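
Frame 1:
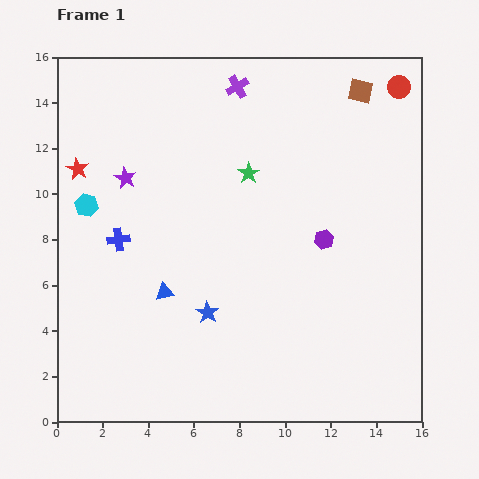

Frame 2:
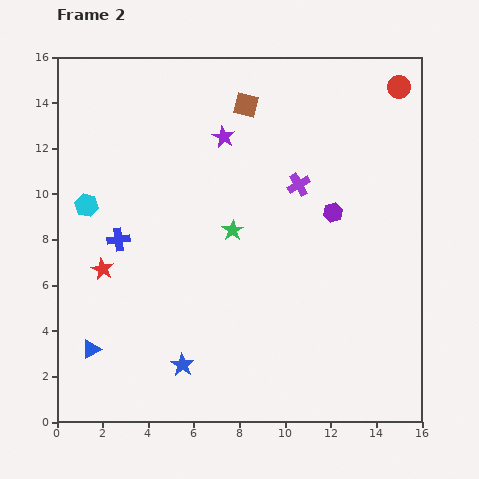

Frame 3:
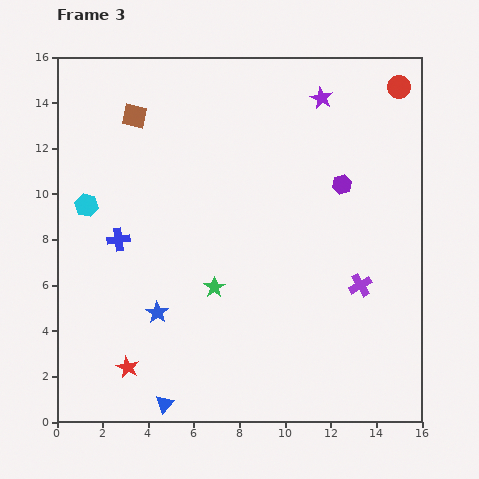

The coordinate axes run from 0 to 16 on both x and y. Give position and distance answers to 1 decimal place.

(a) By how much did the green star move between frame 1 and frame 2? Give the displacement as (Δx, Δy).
(-0.7, -2.5)

The green star was at (8.4, 10.9) in frame 1 and (7.7, 8.4) in frame 2.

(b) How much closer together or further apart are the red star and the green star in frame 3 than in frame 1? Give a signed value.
-2.3

Distance in frame 1: 7.5. Distance in frame 3: 5.2.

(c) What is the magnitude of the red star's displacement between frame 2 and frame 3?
4.4

The red star moved from (2.0, 6.7) to (3.1, 2.4), a distance of √(1.1² + 4.3²) ≈ 4.4.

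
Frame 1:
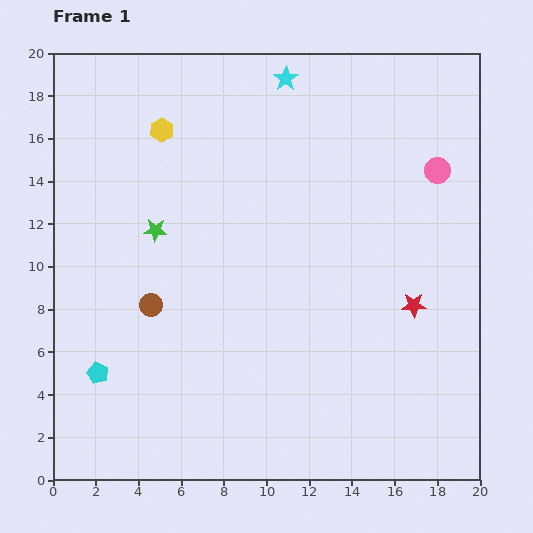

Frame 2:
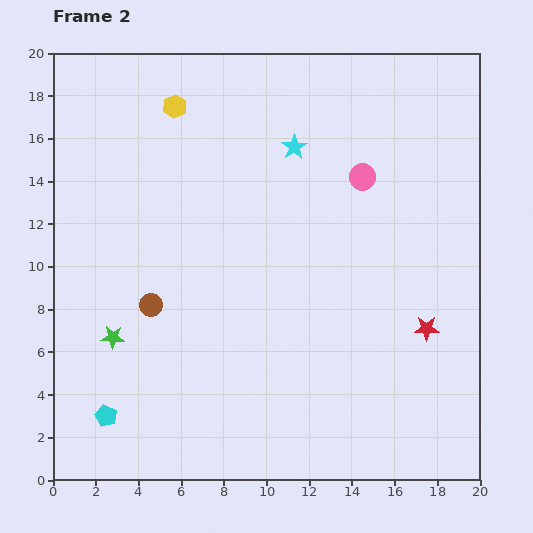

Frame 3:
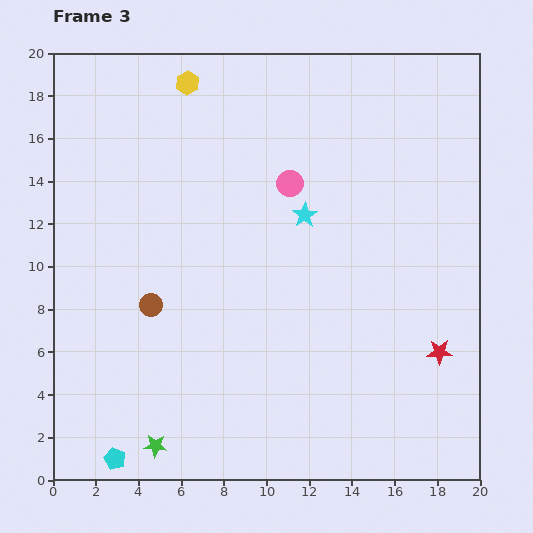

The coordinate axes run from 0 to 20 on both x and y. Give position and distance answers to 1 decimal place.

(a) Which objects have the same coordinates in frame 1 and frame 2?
the brown circle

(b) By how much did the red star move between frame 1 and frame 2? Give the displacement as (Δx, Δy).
(0.6, -1.1)

The red star was at (16.9, 8.2) in frame 1 and (17.5, 7.1) in frame 2.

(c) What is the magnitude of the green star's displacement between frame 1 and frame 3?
10.1

The green star moved from (4.8, 11.7) to (4.8, 1.6), a distance of √(0.0² + 10.1²) ≈ 10.1.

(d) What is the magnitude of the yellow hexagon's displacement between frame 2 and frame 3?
1.3

The yellow hexagon moved from (5.7, 17.5) to (6.3, 18.6), a distance of √(0.6² + 1.1²) ≈ 1.3.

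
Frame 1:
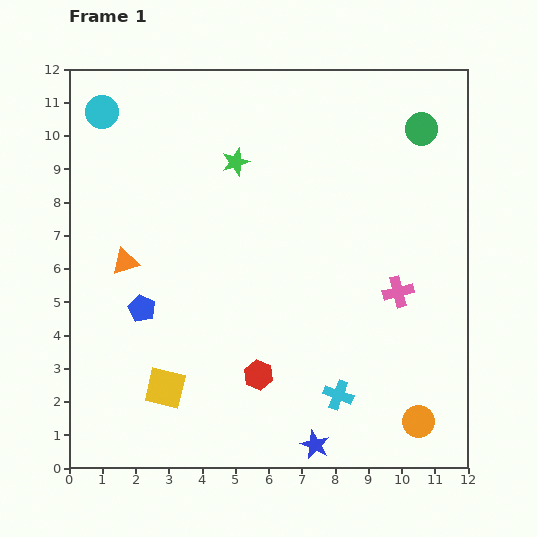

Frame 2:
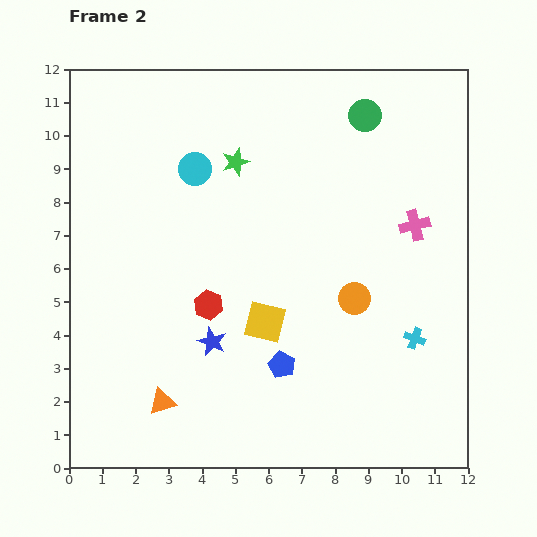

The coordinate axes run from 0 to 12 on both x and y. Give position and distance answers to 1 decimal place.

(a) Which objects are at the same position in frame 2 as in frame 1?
the green star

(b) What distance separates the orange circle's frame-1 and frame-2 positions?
4.2

The orange circle moved from (10.5, 1.4) to (8.6, 5.1), a distance of √(1.9² + 3.7²) ≈ 4.2.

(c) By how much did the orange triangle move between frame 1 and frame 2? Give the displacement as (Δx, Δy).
(1.1, -4.2)

The orange triangle was at (1.7, 6.2) in frame 1 and (2.8, 2.0) in frame 2.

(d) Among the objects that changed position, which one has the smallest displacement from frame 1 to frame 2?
the green circle

(moved 1.7)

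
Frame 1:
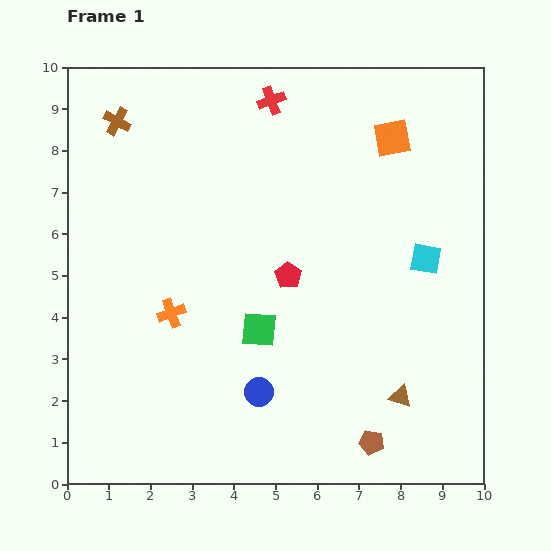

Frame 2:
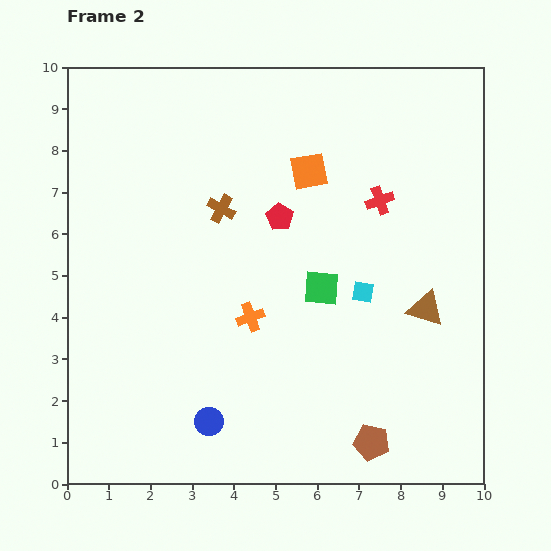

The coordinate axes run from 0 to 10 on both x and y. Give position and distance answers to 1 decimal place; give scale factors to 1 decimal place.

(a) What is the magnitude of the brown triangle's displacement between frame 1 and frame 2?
2.2

The brown triangle moved from (8.0, 2.1) to (8.6, 4.2), a distance of √(0.6² + 2.1²) ≈ 2.2.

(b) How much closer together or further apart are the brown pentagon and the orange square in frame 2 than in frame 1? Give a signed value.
-0.6

Distance in frame 1: 7.3. Distance in frame 2: 6.7.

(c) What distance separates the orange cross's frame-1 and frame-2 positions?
1.9

The orange cross moved from (2.5, 4.1) to (4.4, 4.0), a distance of √(1.9² + 0.1²) ≈ 1.9.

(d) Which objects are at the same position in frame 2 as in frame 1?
the brown pentagon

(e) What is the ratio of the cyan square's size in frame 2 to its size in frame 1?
0.7×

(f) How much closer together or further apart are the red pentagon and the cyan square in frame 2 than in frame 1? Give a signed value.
-0.6

Distance in frame 1: 3.3. Distance in frame 2: 2.7.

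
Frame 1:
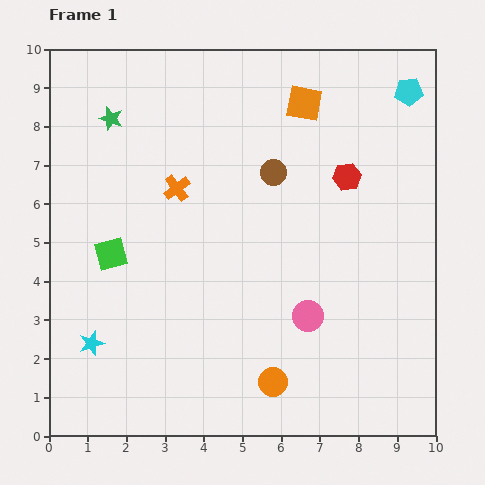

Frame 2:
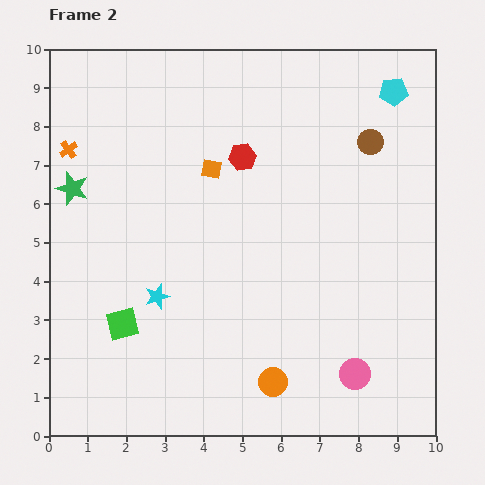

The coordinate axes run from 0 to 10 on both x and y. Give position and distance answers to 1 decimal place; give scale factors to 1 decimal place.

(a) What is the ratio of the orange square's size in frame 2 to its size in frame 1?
0.6×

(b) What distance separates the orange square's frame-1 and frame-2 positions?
2.9

The orange square moved from (6.6, 8.6) to (4.2, 6.9), a distance of √(2.4² + 1.7²) ≈ 2.9.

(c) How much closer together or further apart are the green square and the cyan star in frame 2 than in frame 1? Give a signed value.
-1.3

Distance in frame 1: 2.4. Distance in frame 2: 1.1.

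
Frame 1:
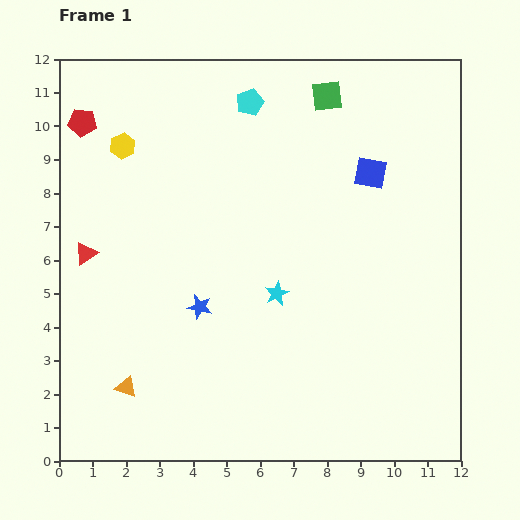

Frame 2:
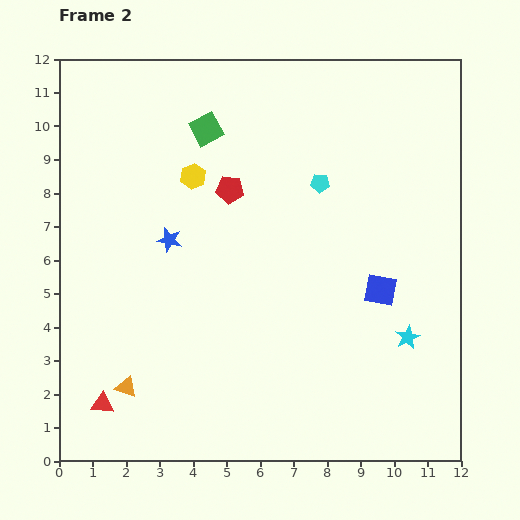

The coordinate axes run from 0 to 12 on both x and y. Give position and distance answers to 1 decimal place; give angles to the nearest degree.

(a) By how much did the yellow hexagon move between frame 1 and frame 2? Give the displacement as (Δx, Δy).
(2.1, -0.9)

The yellow hexagon was at (1.9, 9.4) in frame 1 and (4.0, 8.5) in frame 2.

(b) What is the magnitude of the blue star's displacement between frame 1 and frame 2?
2.2

The blue star moved from (4.2, 4.6) to (3.3, 6.6), a distance of √(0.9² + 2.0²) ≈ 2.2.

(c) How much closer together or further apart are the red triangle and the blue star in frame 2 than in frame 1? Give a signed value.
+1.5

Distance in frame 1: 3.8. Distance in frame 2: 5.3.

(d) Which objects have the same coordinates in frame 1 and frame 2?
the orange triangle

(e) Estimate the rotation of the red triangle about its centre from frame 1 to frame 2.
40° clockwise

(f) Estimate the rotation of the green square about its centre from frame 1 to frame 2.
22° counter-clockwise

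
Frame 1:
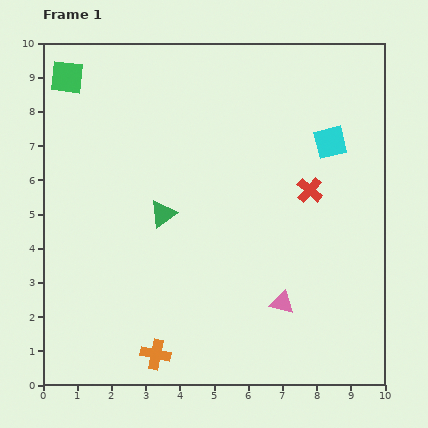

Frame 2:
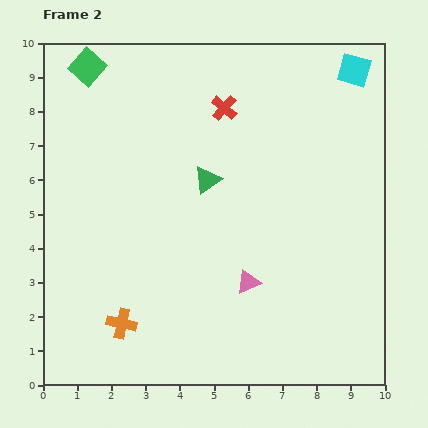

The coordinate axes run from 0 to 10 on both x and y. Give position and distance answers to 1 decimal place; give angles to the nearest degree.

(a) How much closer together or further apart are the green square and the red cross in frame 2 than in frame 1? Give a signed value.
-3.6

Distance in frame 1: 7.8. Distance in frame 2: 4.2.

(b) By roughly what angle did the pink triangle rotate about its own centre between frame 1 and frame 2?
37° counter-clockwise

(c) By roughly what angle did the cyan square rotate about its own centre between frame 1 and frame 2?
29° clockwise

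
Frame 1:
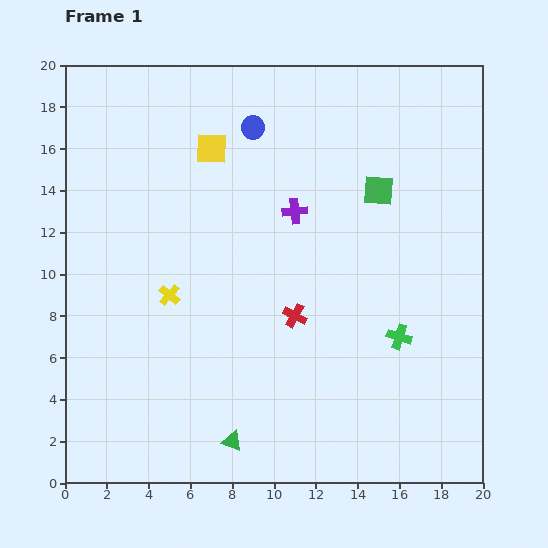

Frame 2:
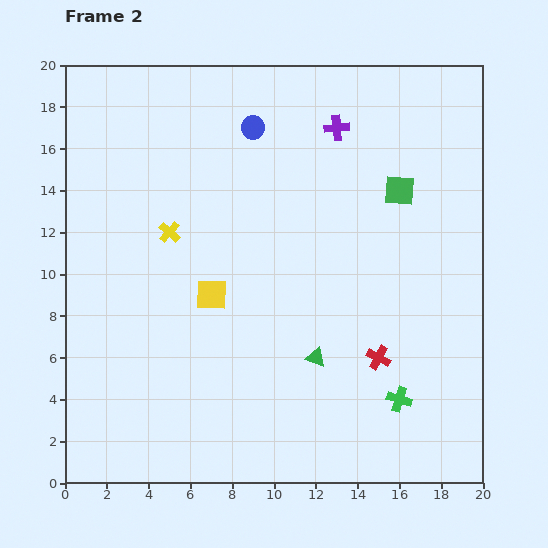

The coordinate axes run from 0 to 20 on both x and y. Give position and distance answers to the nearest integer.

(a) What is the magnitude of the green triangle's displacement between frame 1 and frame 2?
6

The green triangle moved from (8, 2) to (12, 6), a distance of √(4² + 4²) ≈ 6.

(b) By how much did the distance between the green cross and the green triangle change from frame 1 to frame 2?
-5

Distance in frame 1: 9. Distance in frame 2: 4.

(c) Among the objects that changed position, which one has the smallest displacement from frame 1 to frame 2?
the green square

(moved 1)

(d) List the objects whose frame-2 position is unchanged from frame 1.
the blue circle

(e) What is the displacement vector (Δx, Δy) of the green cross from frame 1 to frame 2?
(0, -3)

The green cross was at (16, 7) in frame 1 and (16, 4) in frame 2.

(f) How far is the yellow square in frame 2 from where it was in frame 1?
7

The yellow square moved from (7, 16) to (7, 9), a distance of √(0² + 7²) ≈ 7.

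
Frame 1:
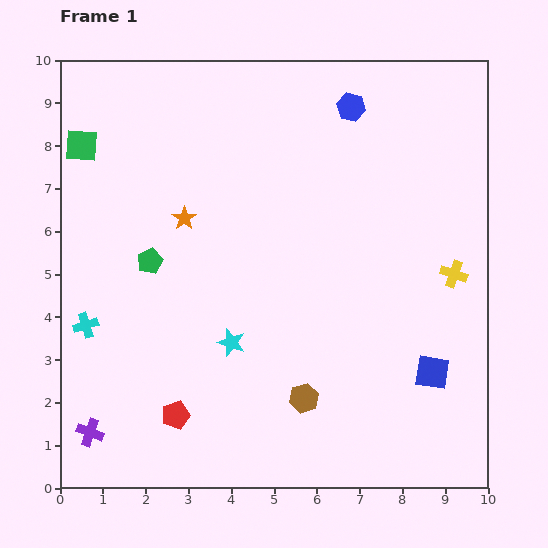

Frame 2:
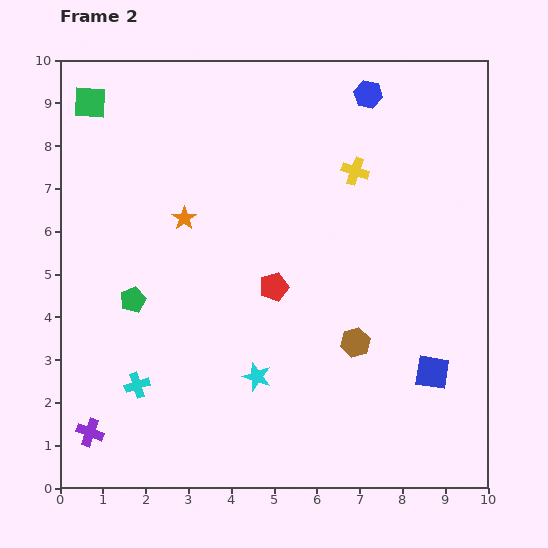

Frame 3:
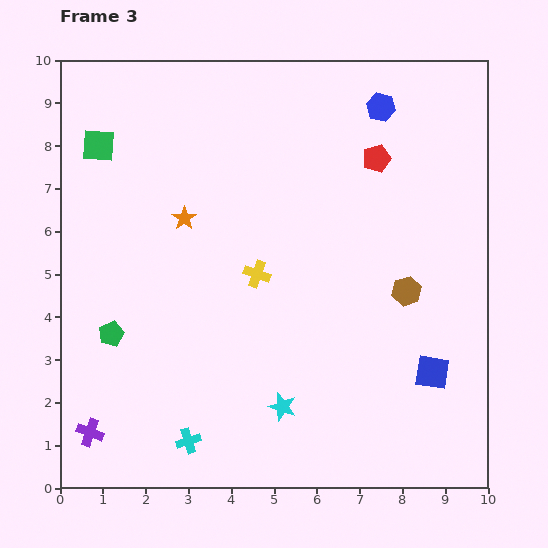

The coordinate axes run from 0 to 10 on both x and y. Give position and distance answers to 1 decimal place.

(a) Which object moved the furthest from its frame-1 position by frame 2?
the red pentagon

(moved 3.8; next 3.3)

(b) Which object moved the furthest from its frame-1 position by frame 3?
the red pentagon

(moved 7.6; next 4.6)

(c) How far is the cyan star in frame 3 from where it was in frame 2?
0.9

The cyan star moved from (4.6, 2.6) to (5.2, 1.9), a distance of √(0.6² + 0.7²) ≈ 0.9.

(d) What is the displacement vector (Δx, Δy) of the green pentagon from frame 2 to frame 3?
(-0.5, -0.8)

The green pentagon was at (1.7, 4.4) in frame 2 and (1.2, 3.6) in frame 3.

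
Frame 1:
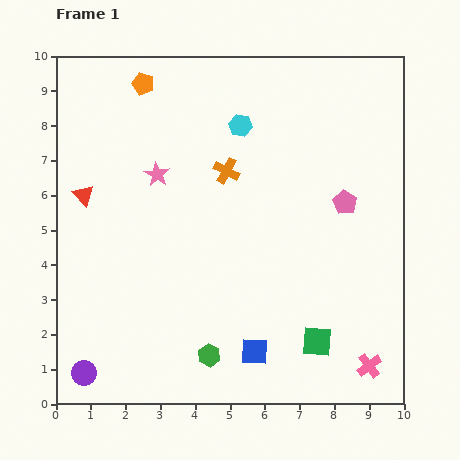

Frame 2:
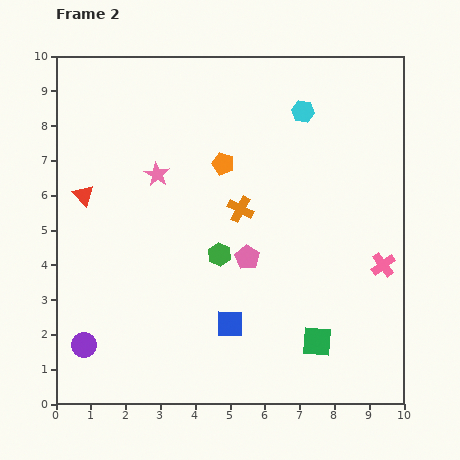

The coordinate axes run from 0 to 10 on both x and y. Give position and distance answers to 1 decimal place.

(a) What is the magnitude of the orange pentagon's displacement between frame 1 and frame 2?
3.3

The orange pentagon moved from (2.5, 9.2) to (4.8, 6.9), a distance of √(2.3² + 2.3²) ≈ 3.3.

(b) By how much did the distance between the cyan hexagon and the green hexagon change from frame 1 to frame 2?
-1.9

Distance in frame 1: 6.7. Distance in frame 2: 4.8.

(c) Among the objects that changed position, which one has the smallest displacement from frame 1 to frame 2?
the purple circle

(moved 0.8)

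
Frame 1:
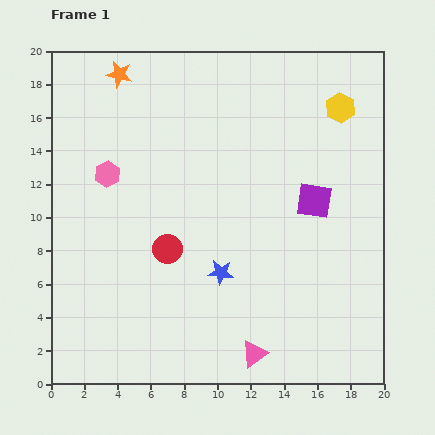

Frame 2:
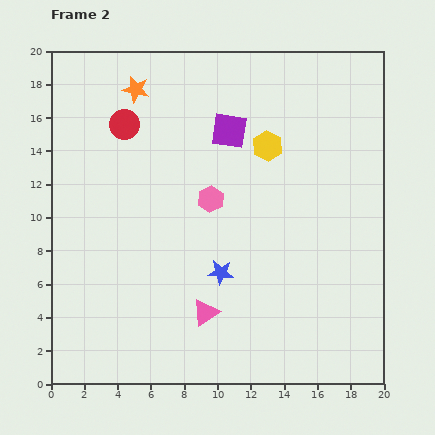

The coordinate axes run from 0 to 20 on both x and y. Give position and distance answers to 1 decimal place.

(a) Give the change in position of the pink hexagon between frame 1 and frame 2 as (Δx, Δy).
(6.2, -1.5)

The pink hexagon was at (3.4, 12.6) in frame 1 and (9.6, 11.1) in frame 2.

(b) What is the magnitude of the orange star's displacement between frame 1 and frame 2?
1.3

The orange star moved from (4.1, 18.6) to (5.1, 17.7), a distance of √(1.0² + 0.9²) ≈ 1.3.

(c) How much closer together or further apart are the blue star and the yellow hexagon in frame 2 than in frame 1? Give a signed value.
-4.1

Distance in frame 1: 12.2. Distance in frame 2: 8.1.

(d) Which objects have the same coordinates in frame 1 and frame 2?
the blue star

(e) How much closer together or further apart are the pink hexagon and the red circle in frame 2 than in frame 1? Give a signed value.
+1.1

Distance in frame 1: 5.8. Distance in frame 2: 6.9.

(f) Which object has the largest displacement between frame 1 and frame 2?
the red circle

(moved 7.9; next 6.6)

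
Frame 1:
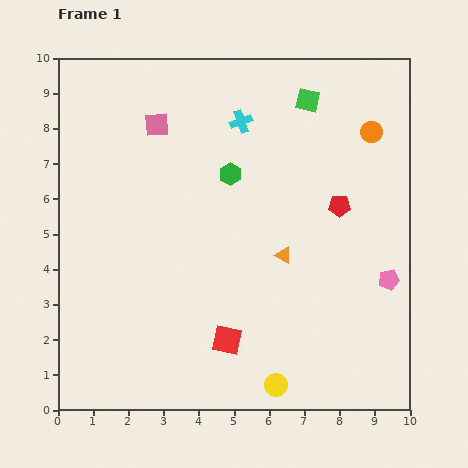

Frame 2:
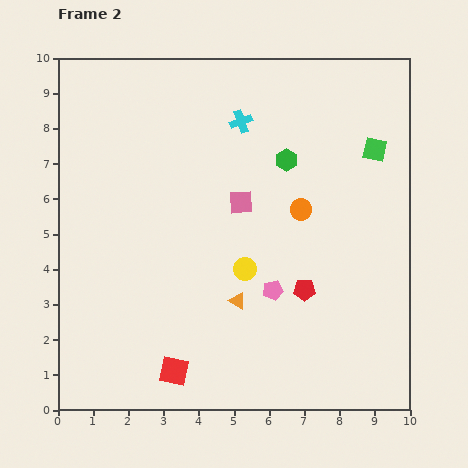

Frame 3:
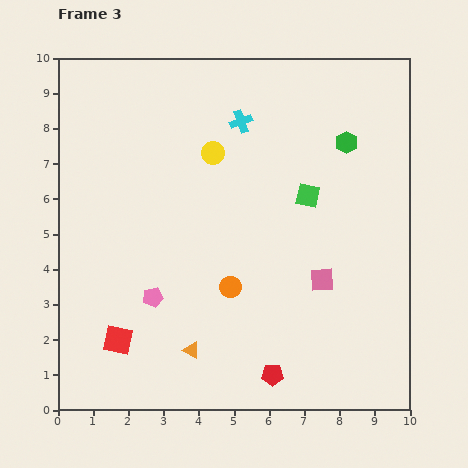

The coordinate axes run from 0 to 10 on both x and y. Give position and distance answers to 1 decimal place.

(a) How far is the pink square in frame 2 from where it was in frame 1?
3.3

The pink square moved from (2.8, 8.1) to (5.2, 5.9), a distance of √(2.4² + 2.2²) ≈ 3.3.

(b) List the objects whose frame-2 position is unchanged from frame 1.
the cyan cross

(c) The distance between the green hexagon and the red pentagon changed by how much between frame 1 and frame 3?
+3.7

Distance in frame 1: 3.2. Distance in frame 3: 6.9.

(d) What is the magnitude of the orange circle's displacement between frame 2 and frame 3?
3.0

The orange circle moved from (6.9, 5.7) to (4.9, 3.5), a distance of √(2.0² + 2.2²) ≈ 3.0.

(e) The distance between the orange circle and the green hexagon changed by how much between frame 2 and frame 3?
+3.8

Distance in frame 2: 1.5. Distance in frame 3: 5.3.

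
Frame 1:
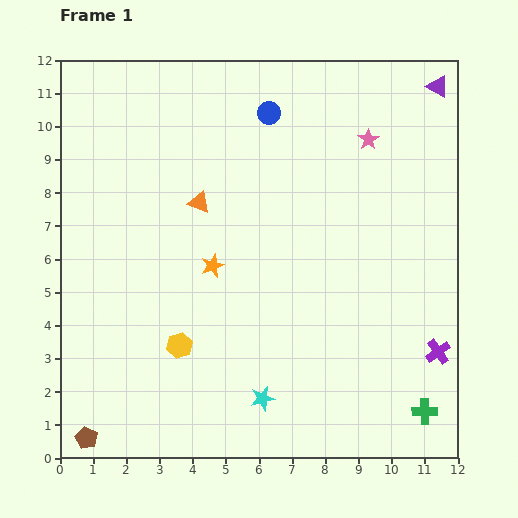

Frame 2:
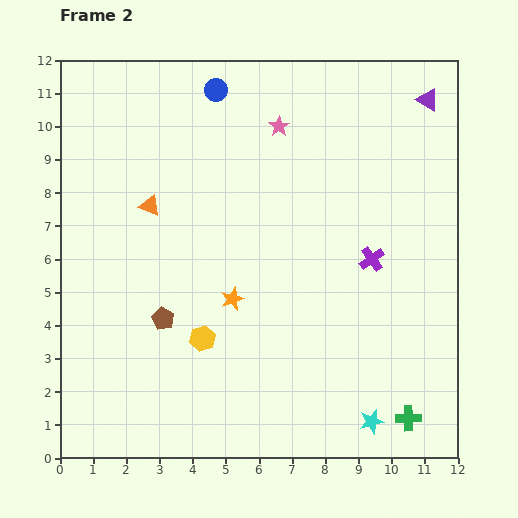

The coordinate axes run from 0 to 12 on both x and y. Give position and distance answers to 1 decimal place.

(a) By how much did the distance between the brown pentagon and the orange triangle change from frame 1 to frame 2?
-4.5

Distance in frame 1: 7.9. Distance in frame 2: 3.4.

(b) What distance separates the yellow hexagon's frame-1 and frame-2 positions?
0.7

The yellow hexagon moved from (3.6, 3.4) to (4.3, 3.6), a distance of √(0.7² + 0.2²) ≈ 0.7.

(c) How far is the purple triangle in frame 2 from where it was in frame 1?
0.5

The purple triangle moved from (11.4, 11.2) to (11.1, 10.8), a distance of √(0.3² + 0.4²) ≈ 0.5.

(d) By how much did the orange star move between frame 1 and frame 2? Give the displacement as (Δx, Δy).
(0.6, -1.0)

The orange star was at (4.6, 5.8) in frame 1 and (5.2, 4.8) in frame 2.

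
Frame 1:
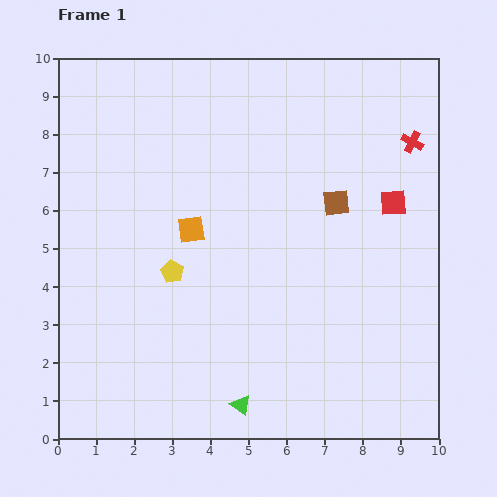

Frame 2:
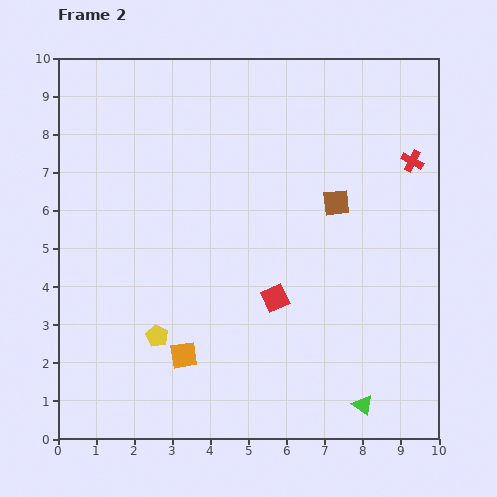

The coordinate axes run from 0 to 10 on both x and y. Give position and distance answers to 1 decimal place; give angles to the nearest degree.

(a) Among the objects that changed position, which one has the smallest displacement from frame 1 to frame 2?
the red cross

(moved 0.5)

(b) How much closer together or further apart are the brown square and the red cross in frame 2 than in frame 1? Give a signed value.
-0.3

Distance in frame 1: 2.6. Distance in frame 2: 2.3.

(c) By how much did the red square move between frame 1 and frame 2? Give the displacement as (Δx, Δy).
(-3.1, -2.5)

The red square was at (8.8, 6.2) in frame 1 and (5.7, 3.7) in frame 2.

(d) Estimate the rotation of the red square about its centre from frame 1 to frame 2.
22° counter-clockwise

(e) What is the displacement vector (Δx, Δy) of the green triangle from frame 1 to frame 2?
(3.2, 0.0)

The green triangle was at (4.8, 0.9) in frame 1 and (8.0, 0.9) in frame 2.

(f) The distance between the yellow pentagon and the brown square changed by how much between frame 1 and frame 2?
+1.2

Distance in frame 1: 4.7. Distance in frame 2: 5.9.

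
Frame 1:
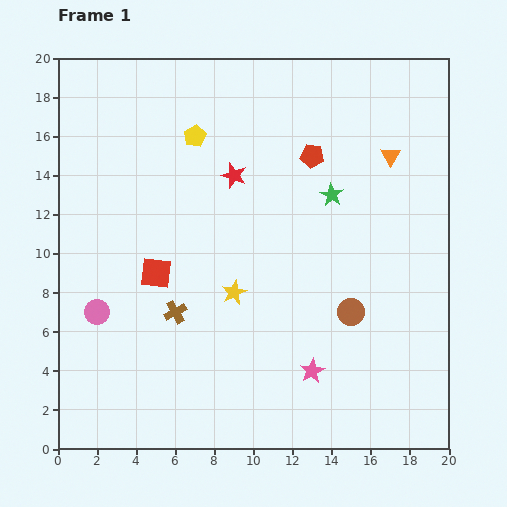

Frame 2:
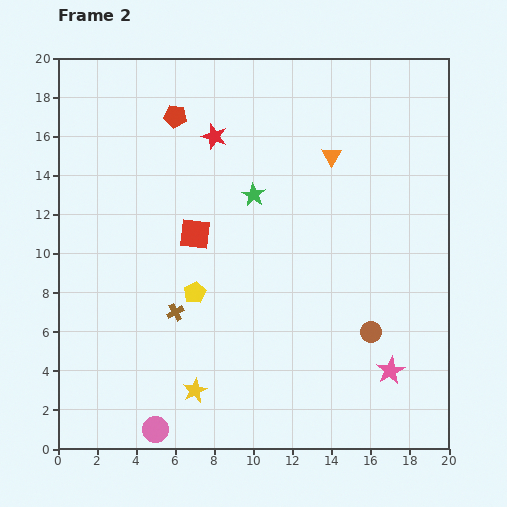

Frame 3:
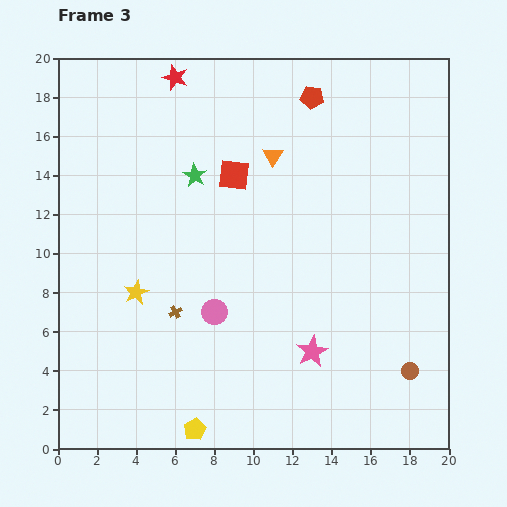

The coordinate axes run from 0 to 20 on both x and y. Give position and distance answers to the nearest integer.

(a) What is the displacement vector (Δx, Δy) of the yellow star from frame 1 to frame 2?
(-2, -5)

The yellow star was at (9, 8) in frame 1 and (7, 3) in frame 2.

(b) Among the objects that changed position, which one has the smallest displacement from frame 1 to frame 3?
the pink star

(moved 1)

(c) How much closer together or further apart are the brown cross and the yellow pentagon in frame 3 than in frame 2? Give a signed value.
+5

Distance in frame 2: 1. Distance in frame 3: 6.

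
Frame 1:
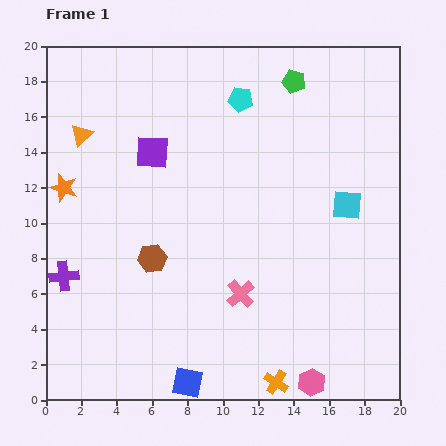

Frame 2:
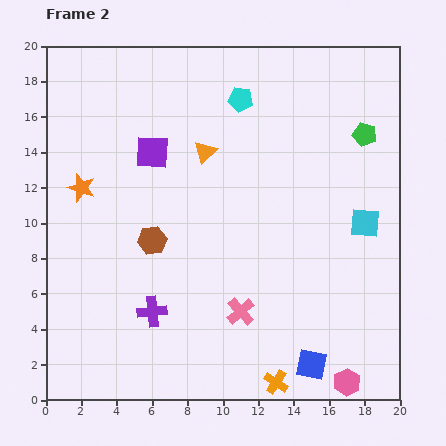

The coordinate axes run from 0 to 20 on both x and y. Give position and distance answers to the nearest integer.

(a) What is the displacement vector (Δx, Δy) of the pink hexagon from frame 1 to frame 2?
(2, 0)

The pink hexagon was at (15, 1) in frame 1 and (17, 1) in frame 2.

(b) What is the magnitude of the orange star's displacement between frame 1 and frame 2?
1

The orange star moved from (1, 12) to (2, 12), a distance of √(1² + 0²) ≈ 1.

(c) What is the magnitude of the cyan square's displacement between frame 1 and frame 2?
1

The cyan square moved from (17, 11) to (18, 10), a distance of √(1² + 1²) ≈ 1.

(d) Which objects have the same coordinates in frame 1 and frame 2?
the orange cross, the purple square, the cyan pentagon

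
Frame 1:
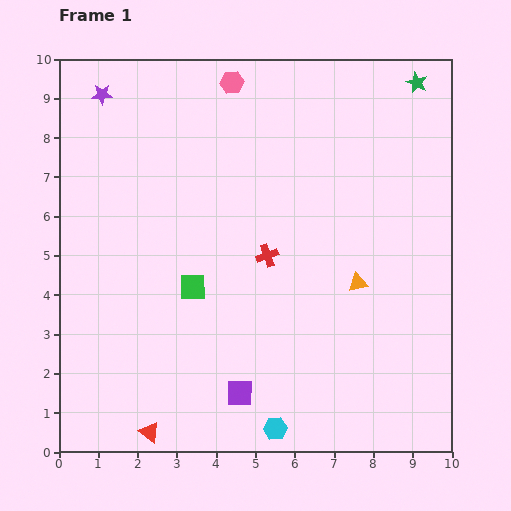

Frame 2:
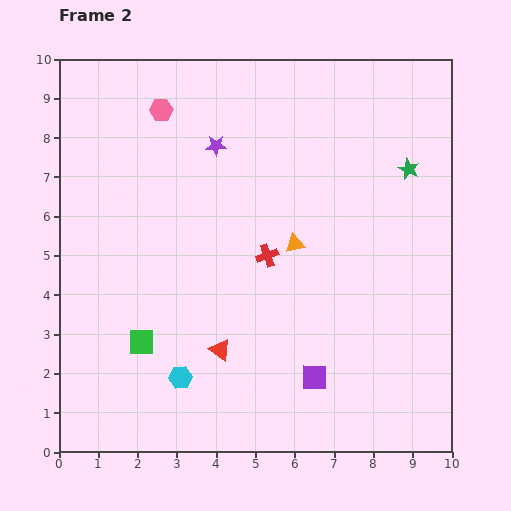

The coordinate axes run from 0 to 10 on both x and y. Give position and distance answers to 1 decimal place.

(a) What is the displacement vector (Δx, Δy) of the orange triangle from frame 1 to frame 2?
(-1.6, 1.0)

The orange triangle was at (7.6, 4.3) in frame 1 and (6.0, 5.3) in frame 2.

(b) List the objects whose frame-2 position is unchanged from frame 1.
the red cross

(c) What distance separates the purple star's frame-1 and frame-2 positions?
3.2

The purple star moved from (1.1, 9.1) to (4.0, 7.8), a distance of √(2.9² + 1.3²) ≈ 3.2.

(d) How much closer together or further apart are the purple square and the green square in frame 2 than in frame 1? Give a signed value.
+1.5

Distance in frame 1: 3.0. Distance in frame 2: 4.5.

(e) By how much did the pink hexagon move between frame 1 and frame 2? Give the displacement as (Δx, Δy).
(-1.8, -0.7)

The pink hexagon was at (4.4, 9.4) in frame 1 and (2.6, 8.7) in frame 2.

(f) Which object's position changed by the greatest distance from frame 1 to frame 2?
the purple star

(moved 3.2; next 2.8)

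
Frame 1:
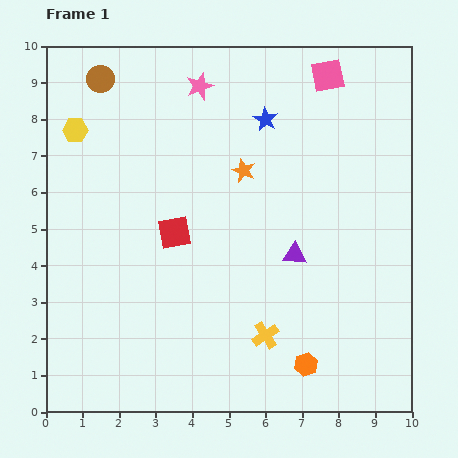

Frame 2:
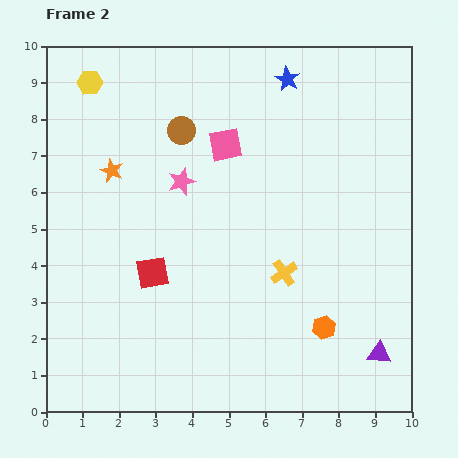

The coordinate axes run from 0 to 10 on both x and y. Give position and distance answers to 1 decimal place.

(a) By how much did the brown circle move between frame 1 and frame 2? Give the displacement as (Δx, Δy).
(2.2, -1.4)

The brown circle was at (1.5, 9.1) in frame 1 and (3.7, 7.7) in frame 2.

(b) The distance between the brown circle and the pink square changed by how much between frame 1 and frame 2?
-4.9

Distance in frame 1: 6.2. Distance in frame 2: 1.3.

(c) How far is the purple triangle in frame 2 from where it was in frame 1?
3.5

The purple triangle moved from (6.8, 4.3) to (9.1, 1.6), a distance of √(2.3² + 2.7²) ≈ 3.5.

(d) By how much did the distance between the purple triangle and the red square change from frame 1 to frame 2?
+3.2

Distance in frame 1: 3.4. Distance in frame 2: 6.6.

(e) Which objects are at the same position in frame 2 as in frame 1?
none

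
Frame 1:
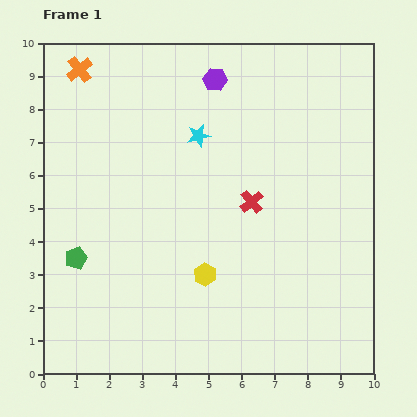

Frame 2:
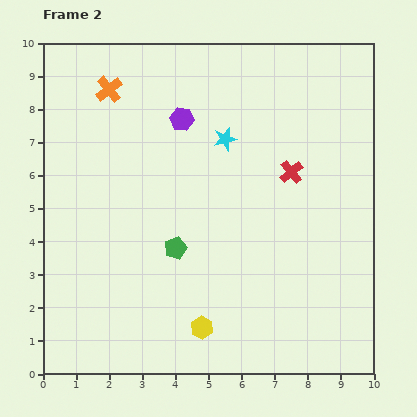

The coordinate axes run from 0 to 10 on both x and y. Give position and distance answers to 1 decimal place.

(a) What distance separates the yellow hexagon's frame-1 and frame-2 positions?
1.6

The yellow hexagon moved from (4.9, 3.0) to (4.8, 1.4), a distance of √(0.1² + 1.6²) ≈ 1.6.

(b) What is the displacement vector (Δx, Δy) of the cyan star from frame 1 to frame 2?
(0.8, -0.1)

The cyan star was at (4.7, 7.2) in frame 1 and (5.5, 7.1) in frame 2.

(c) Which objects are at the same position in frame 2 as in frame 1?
none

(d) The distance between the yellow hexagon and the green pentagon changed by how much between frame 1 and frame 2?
-1.4

Distance in frame 1: 3.9. Distance in frame 2: 2.5.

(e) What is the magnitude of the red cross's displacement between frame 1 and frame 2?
1.5

The red cross moved from (6.3, 5.2) to (7.5, 6.1), a distance of √(1.2² + 0.9²) ≈ 1.5.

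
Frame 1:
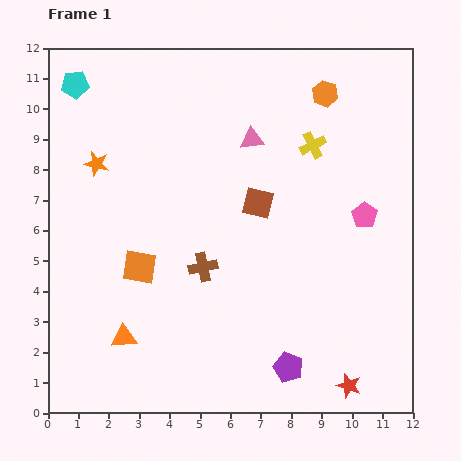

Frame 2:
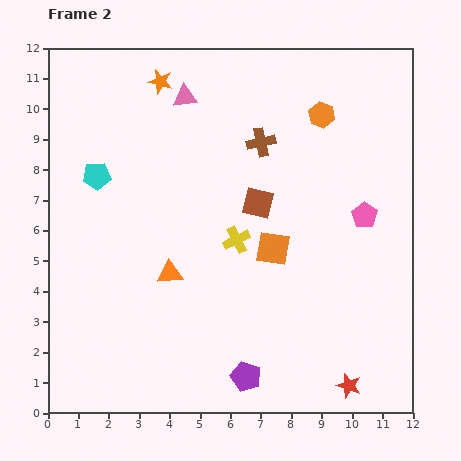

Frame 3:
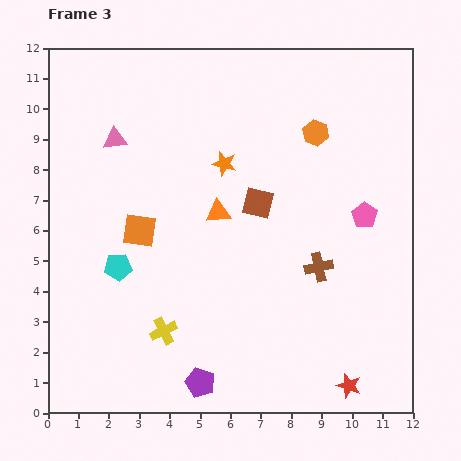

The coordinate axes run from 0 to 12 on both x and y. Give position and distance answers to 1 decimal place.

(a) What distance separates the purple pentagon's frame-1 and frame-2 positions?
1.4

The purple pentagon moved from (7.9, 1.5) to (6.5, 1.2), a distance of √(1.4² + 0.3²) ≈ 1.4.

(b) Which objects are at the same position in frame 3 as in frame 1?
the red star, the brown square, the pink pentagon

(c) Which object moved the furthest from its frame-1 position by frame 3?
the yellow cross

(moved 7.8; next 6.2)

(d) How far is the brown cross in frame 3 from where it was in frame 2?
4.5

The brown cross moved from (7.0, 8.9) to (8.9, 4.8), a distance of √(1.9² + 4.1²) ≈ 4.5.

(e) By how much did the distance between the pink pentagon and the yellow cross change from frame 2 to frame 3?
+3.3

Distance in frame 2: 4.3. Distance in frame 3: 7.6.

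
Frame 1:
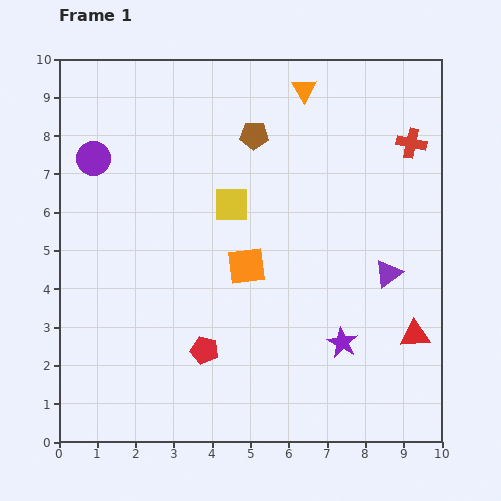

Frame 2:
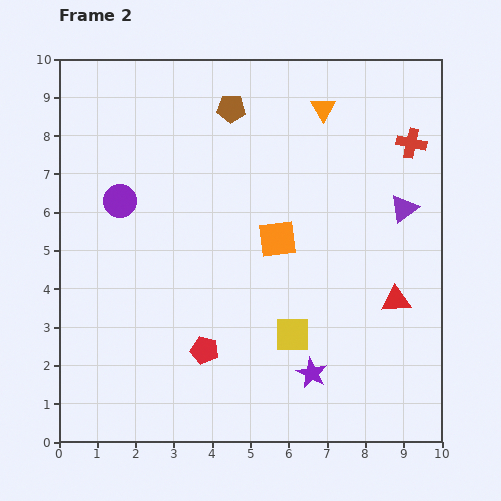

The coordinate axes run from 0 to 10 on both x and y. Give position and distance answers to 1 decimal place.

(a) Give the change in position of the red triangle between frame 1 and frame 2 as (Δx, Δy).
(-0.5, 0.9)

The red triangle was at (9.3, 2.8) in frame 1 and (8.8, 3.7) in frame 2.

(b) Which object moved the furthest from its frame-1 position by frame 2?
the yellow square

(moved 3.8; next 1.7)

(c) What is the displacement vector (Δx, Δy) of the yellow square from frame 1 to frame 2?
(1.6, -3.4)

The yellow square was at (4.5, 6.2) in frame 1 and (6.1, 2.8) in frame 2.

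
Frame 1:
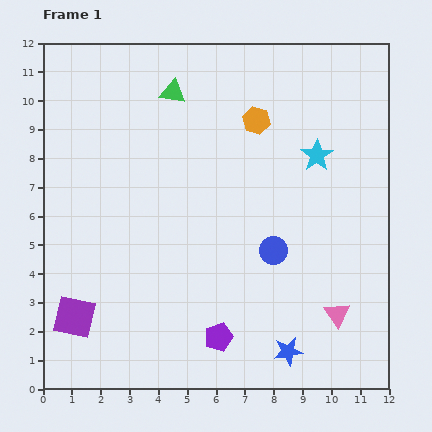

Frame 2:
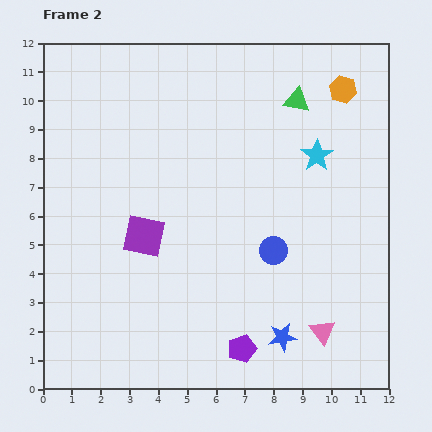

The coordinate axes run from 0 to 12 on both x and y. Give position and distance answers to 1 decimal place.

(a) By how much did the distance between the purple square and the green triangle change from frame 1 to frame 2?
-1.4

Distance in frame 1: 8.5. Distance in frame 2: 7.1.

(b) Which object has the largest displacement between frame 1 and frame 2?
the green triangle

(moved 4.3; next 3.7)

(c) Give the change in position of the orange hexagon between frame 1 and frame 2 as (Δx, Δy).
(3.0, 1.1)

The orange hexagon was at (7.4, 9.3) in frame 1 and (10.4, 10.4) in frame 2.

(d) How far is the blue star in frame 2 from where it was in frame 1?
0.5

The blue star moved from (8.5, 1.3) to (8.3, 1.8), a distance of √(0.2² + 0.5²) ≈ 0.5.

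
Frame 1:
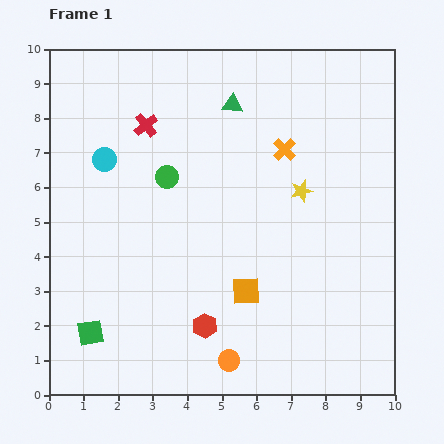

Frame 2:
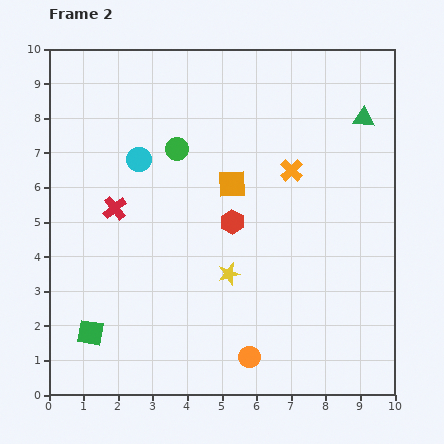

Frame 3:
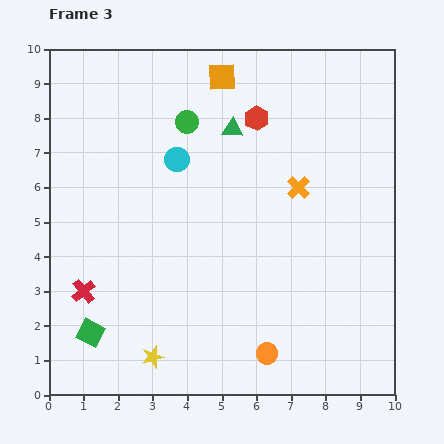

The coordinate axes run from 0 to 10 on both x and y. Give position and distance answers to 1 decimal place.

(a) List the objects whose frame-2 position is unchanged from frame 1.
the green square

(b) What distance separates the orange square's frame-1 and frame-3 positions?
6.2

The orange square moved from (5.7, 3.0) to (5.0, 9.2), a distance of √(0.7² + 6.2²) ≈ 6.2.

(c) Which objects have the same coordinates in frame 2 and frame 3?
the green square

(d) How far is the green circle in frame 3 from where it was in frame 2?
0.9

The green circle moved from (3.7, 7.1) to (4.0, 7.9), a distance of √(0.3² + 0.8²) ≈ 0.9.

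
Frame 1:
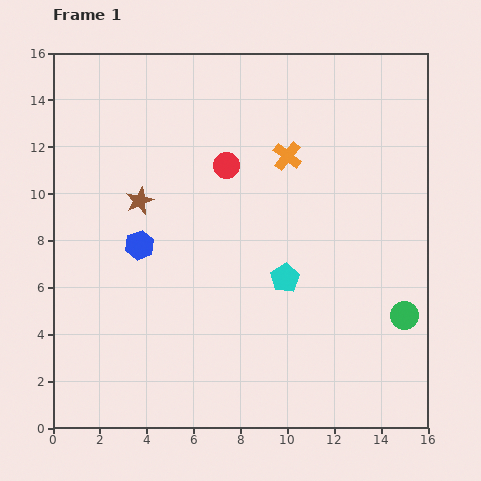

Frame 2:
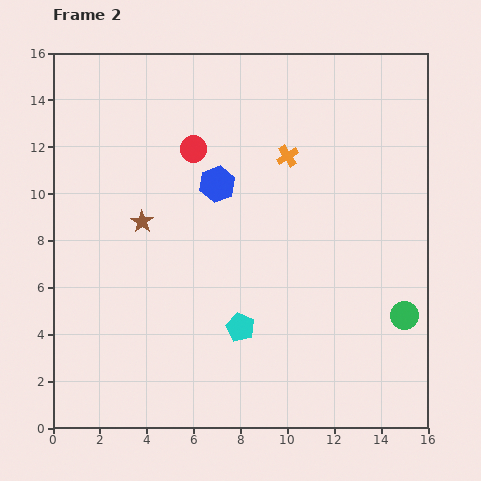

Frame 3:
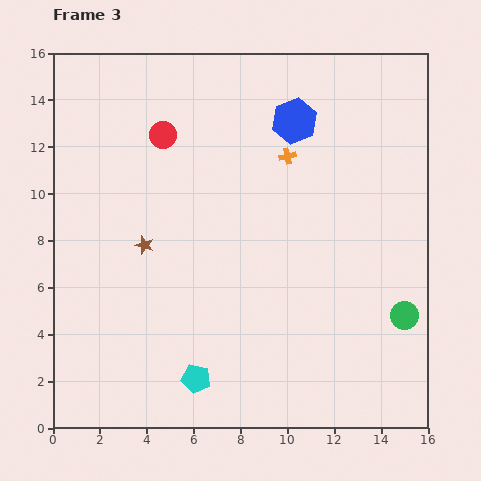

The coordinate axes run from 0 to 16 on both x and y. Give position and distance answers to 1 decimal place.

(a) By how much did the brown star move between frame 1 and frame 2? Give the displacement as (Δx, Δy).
(0.1, -0.9)

The brown star was at (3.7, 9.7) in frame 1 and (3.8, 8.8) in frame 2.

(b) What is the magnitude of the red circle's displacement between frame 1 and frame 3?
3.0

The red circle moved from (7.4, 11.2) to (4.7, 12.5), a distance of √(2.7² + 1.3²) ≈ 3.0.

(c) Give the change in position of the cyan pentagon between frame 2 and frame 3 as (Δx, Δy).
(-1.9, -2.2)

The cyan pentagon was at (8.0, 4.3) in frame 2 and (6.1, 2.1) in frame 3.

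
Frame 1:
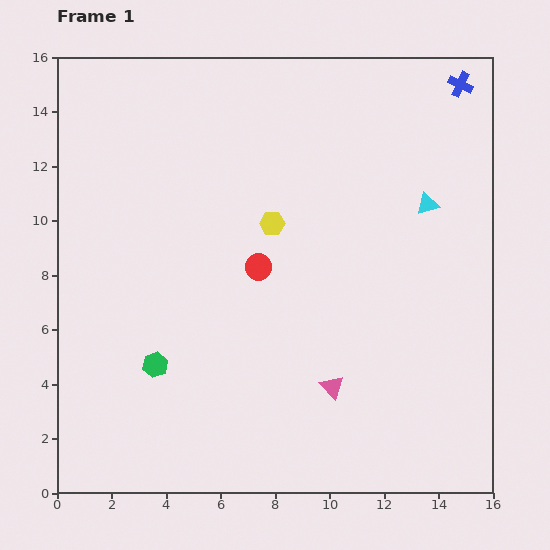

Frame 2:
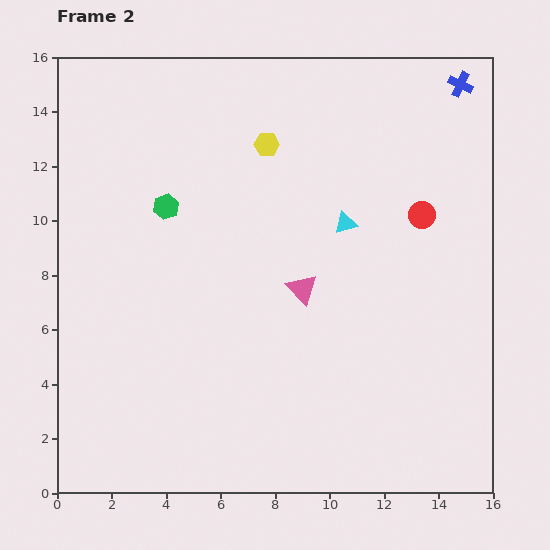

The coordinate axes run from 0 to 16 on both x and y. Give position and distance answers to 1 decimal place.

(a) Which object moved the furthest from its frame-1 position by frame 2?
the red circle

(moved 6.3; next 5.8)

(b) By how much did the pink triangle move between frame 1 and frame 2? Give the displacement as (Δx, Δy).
(-1.1, 3.6)

The pink triangle was at (10.1, 3.9) in frame 1 and (9.0, 7.5) in frame 2.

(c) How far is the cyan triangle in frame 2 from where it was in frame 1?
3.1

The cyan triangle moved from (13.6, 10.6) to (10.6, 9.9), a distance of √(3.0² + 0.7²) ≈ 3.1.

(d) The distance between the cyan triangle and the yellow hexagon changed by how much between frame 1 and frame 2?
-1.6

Distance in frame 1: 5.7. Distance in frame 2: 4.1.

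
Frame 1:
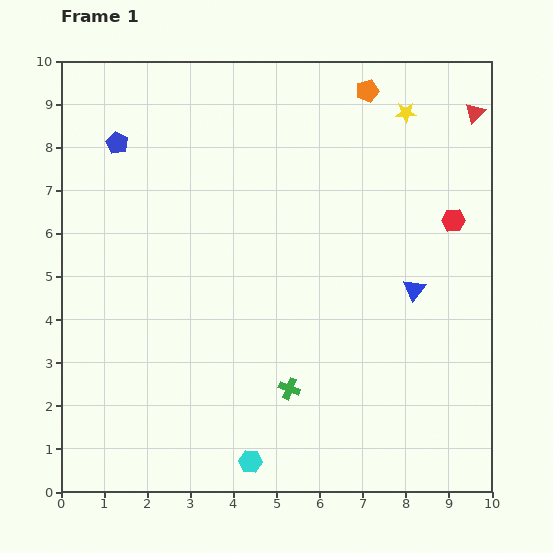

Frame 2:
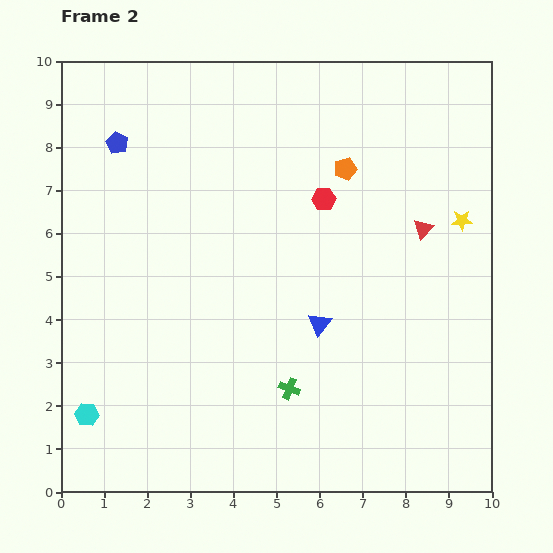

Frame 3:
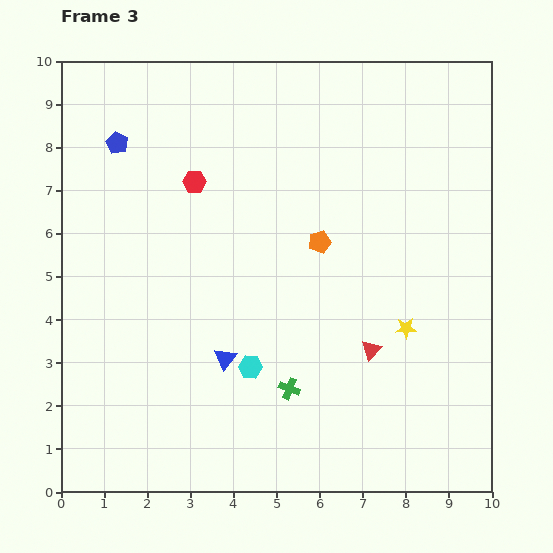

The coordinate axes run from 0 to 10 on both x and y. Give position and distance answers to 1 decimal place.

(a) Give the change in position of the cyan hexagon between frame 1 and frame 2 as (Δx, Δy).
(-3.8, 1.1)

The cyan hexagon was at (4.4, 0.7) in frame 1 and (0.6, 1.8) in frame 2.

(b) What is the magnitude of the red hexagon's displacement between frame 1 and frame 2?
3.0

The red hexagon moved from (9.1, 6.3) to (6.1, 6.8), a distance of √(3.0² + 0.5²) ≈ 3.0.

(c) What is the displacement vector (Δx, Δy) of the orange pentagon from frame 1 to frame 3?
(-1.1, -3.5)

The orange pentagon was at (7.1, 9.3) in frame 1 and (6.0, 5.8) in frame 3.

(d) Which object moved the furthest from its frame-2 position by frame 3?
the cyan hexagon

(moved 4.0; next 3.0)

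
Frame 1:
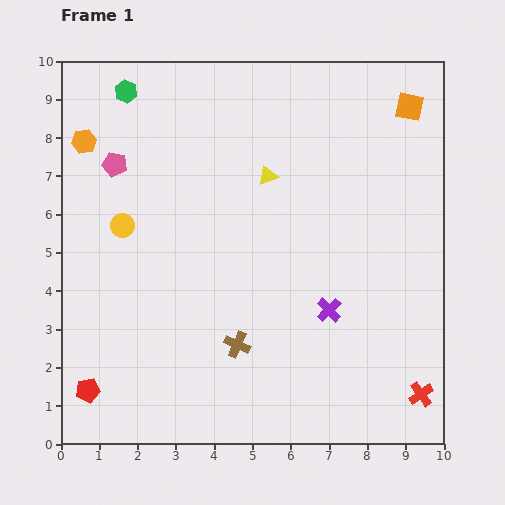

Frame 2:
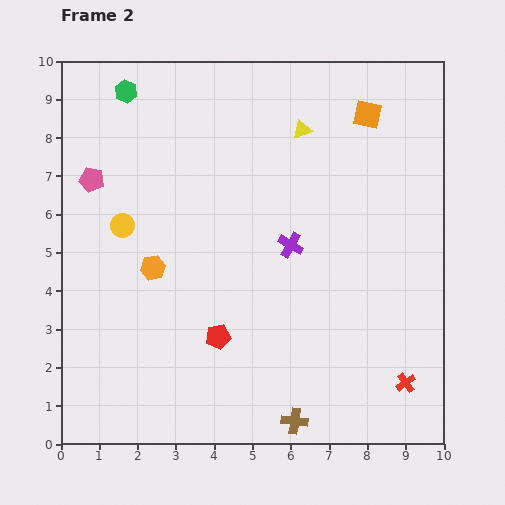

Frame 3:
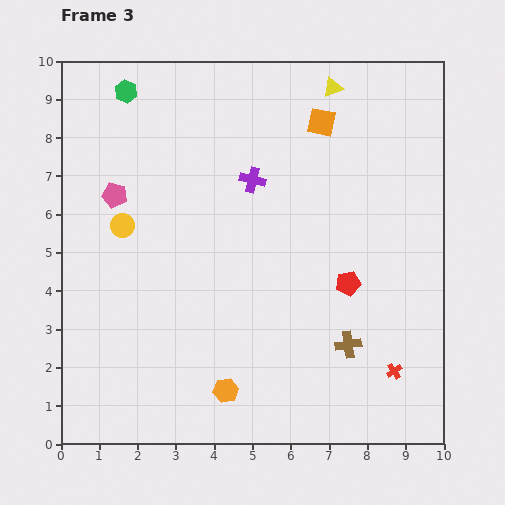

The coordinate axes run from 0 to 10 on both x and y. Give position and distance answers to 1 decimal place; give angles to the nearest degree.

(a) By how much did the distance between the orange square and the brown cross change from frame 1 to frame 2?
+0.5

Distance in frame 1: 7.7. Distance in frame 2: 8.2.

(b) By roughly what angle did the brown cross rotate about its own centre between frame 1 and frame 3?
33° counter-clockwise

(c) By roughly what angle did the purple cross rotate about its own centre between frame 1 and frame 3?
32° counter-clockwise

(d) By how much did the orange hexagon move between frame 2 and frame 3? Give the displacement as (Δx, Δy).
(1.9, -3.2)

The orange hexagon was at (2.4, 4.6) in frame 2 and (4.3, 1.4) in frame 3.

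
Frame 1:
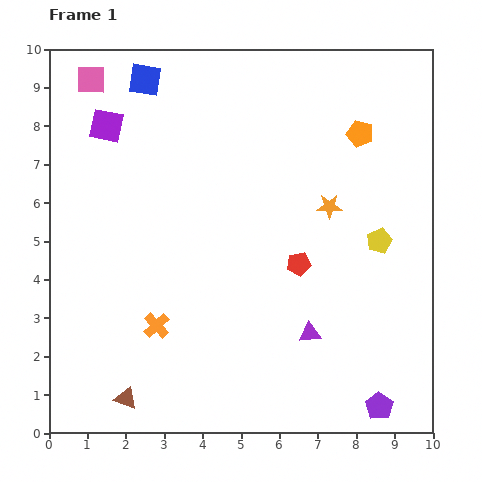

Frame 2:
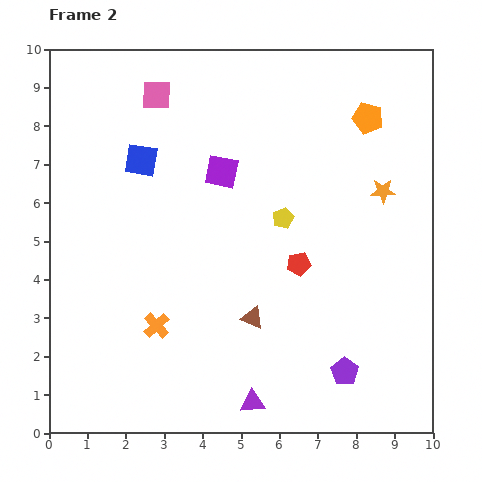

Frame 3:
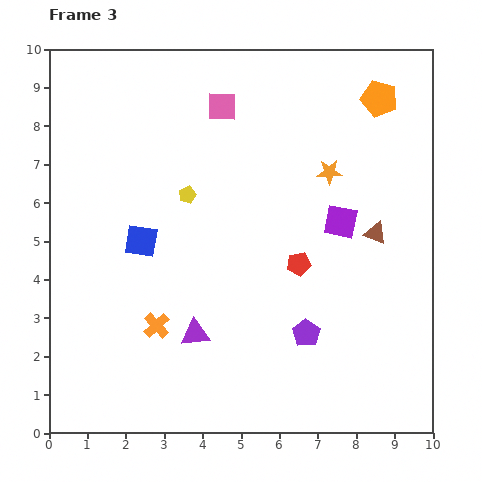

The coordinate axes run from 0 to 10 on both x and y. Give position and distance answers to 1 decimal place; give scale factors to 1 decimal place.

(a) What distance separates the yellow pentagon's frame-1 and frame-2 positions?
2.6

The yellow pentagon moved from (8.6, 5.0) to (6.1, 5.6), a distance of √(2.5² + 0.6²) ≈ 2.6.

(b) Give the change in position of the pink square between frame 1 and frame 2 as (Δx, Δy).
(1.7, -0.4)

The pink square was at (1.1, 9.2) in frame 1 and (2.8, 8.8) in frame 2.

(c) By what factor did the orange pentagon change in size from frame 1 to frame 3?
1.4×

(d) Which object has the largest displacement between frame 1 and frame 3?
the brown triangle

(moved 7.8; next 6.6)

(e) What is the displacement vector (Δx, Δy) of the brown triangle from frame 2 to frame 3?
(3.2, 2.2)

The brown triangle was at (5.3, 3.0) in frame 2 and (8.5, 5.2) in frame 3.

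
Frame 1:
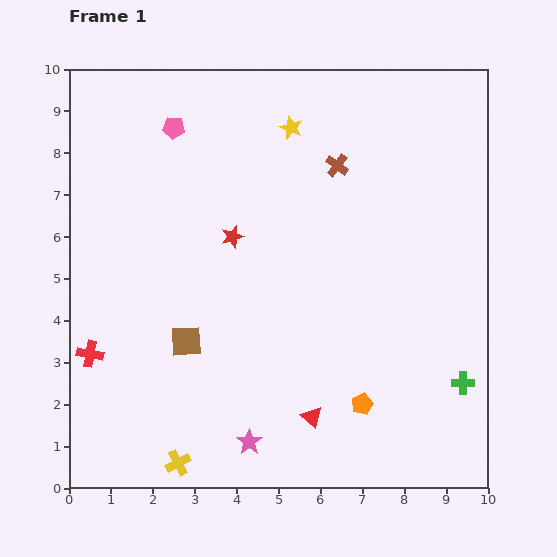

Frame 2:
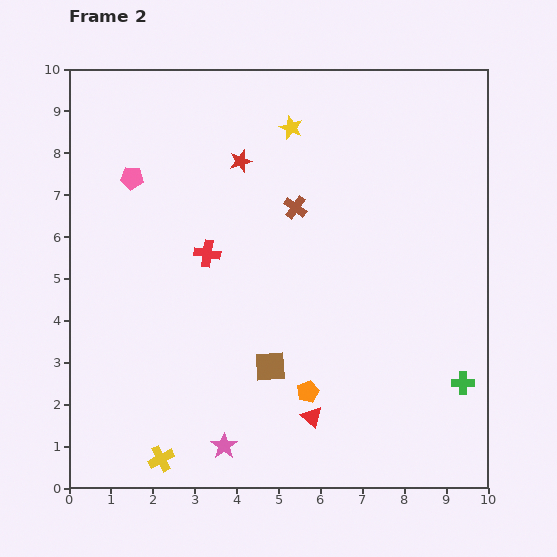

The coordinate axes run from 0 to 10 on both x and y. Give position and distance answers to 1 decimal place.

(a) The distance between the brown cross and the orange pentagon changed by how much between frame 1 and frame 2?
-1.3

Distance in frame 1: 5.7. Distance in frame 2: 4.4.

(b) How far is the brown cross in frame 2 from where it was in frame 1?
1.4

The brown cross moved from (6.4, 7.7) to (5.4, 6.7), a distance of √(1.0² + 1.0²) ≈ 1.4.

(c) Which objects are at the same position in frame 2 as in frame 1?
the green cross, the yellow star, the red triangle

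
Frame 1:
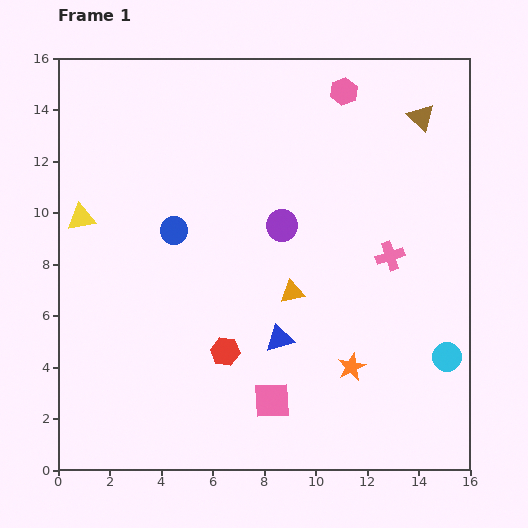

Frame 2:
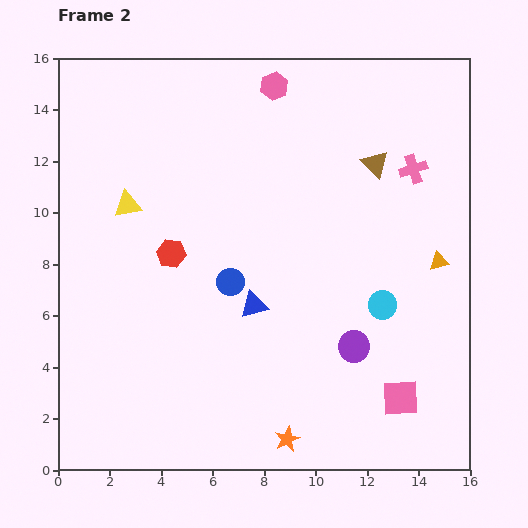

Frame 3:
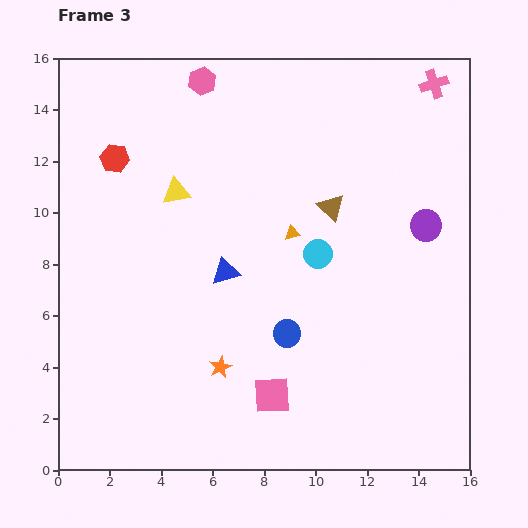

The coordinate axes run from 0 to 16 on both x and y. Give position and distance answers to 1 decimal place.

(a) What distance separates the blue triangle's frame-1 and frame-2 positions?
1.6

The blue triangle moved from (8.6, 5.1) to (7.6, 6.4), a distance of √(1.0² + 1.3²) ≈ 1.6.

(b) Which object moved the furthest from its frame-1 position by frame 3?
the red hexagon

(moved 8.6; next 6.9)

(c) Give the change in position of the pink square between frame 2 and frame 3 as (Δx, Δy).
(-5.0, 0.1)

The pink square was at (13.3, 2.8) in frame 2 and (8.3, 2.9) in frame 3.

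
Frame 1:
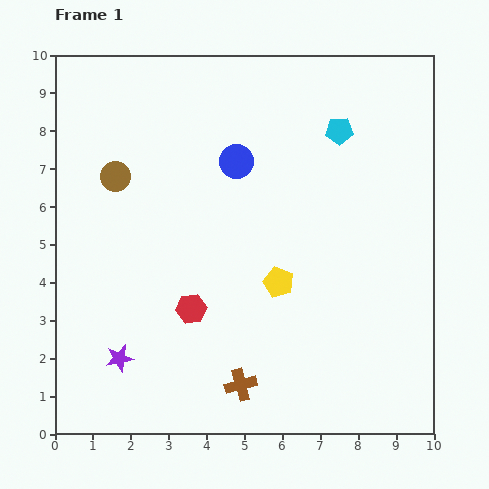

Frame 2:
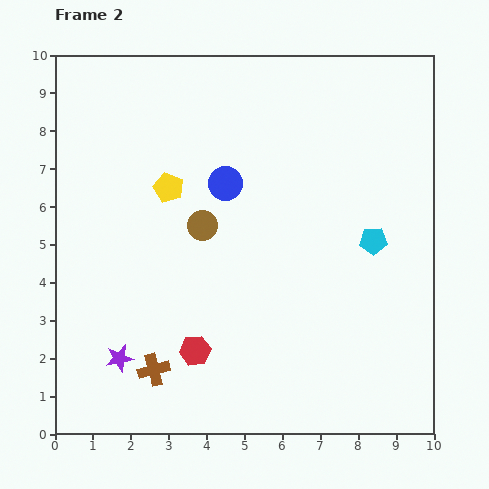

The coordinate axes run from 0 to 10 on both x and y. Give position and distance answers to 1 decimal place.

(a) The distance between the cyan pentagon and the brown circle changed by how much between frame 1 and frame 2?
-1.5

Distance in frame 1: 6.0. Distance in frame 2: 4.5.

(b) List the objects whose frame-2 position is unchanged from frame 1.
the purple star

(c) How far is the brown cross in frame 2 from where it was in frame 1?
2.3

The brown cross moved from (4.9, 1.3) to (2.6, 1.7), a distance of √(2.3² + 0.4²) ≈ 2.3.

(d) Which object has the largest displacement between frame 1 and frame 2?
the yellow pentagon

(moved 3.8; next 3.0)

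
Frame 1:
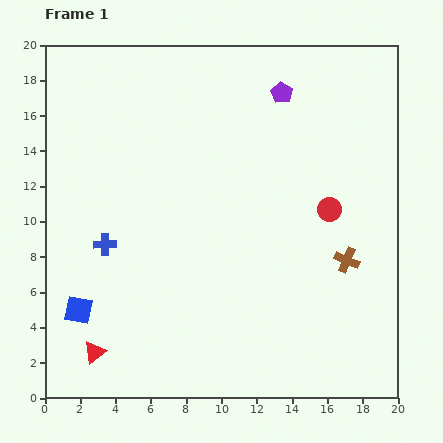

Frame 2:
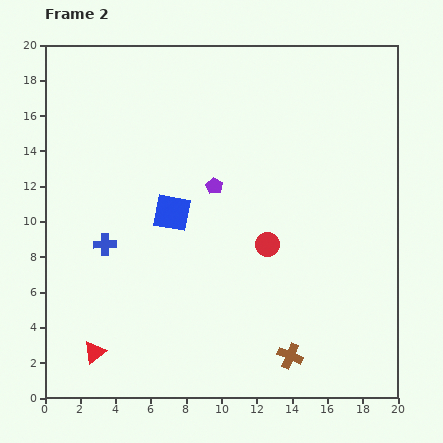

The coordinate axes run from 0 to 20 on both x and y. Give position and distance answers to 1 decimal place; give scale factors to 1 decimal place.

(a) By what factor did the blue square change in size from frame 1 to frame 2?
1.3×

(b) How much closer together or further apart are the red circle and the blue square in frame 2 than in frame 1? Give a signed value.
-9.6

Distance in frame 1: 15.3. Distance in frame 2: 5.7.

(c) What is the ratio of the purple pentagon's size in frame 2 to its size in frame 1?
0.8×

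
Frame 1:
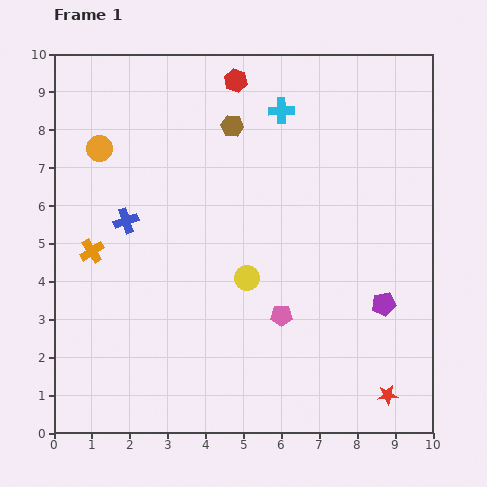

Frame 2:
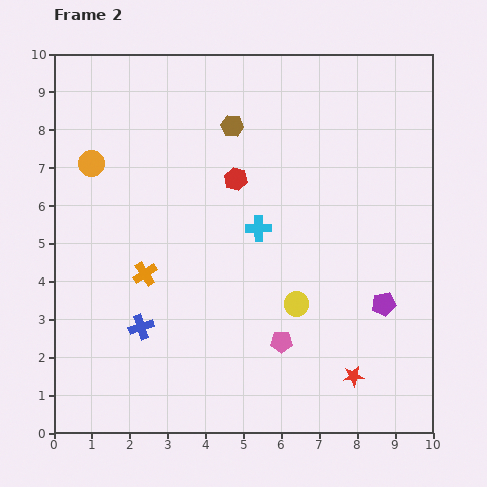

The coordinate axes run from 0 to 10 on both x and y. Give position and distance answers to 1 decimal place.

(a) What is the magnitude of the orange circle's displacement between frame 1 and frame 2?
0.4

The orange circle moved from (1.2, 7.5) to (1.0, 7.1), a distance of √(0.2² + 0.4²) ≈ 0.4.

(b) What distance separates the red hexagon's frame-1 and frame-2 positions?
2.6

The red hexagon moved from (4.8, 9.3) to (4.8, 6.7), a distance of √(0.0² + 2.6²) ≈ 2.6.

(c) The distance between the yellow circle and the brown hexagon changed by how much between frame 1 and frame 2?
+1.0

Distance in frame 1: 4.0. Distance in frame 2: 5.0.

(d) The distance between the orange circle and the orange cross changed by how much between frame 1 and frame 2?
+0.5

Distance in frame 1: 2.7. Distance in frame 2: 3.2.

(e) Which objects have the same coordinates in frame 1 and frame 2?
the brown hexagon, the purple pentagon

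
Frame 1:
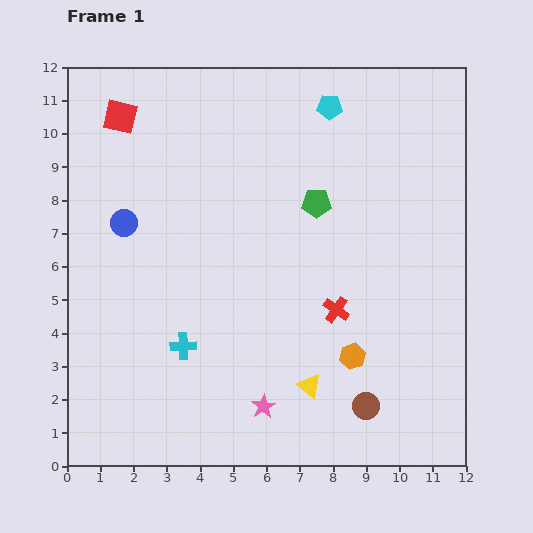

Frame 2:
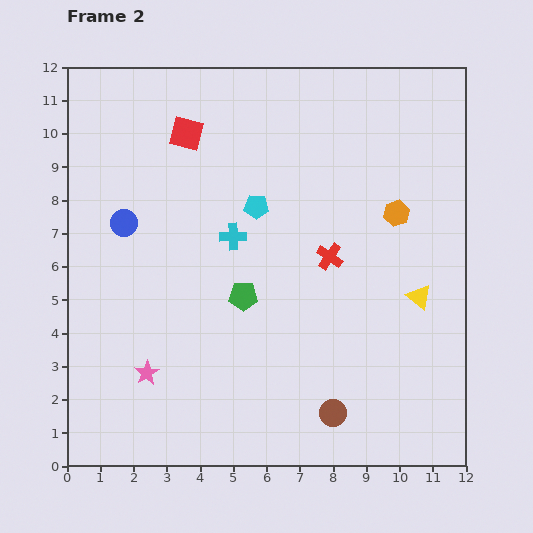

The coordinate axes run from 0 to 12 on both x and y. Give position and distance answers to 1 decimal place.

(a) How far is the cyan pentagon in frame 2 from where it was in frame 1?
3.7

The cyan pentagon moved from (7.9, 10.8) to (5.7, 7.8), a distance of √(2.2² + 3.0²) ≈ 3.7.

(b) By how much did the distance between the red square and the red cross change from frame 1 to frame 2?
-3.0

Distance in frame 1: 8.7. Distance in frame 2: 5.7.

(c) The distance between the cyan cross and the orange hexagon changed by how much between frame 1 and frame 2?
-0.2

Distance in frame 1: 5.1. Distance in frame 2: 4.9.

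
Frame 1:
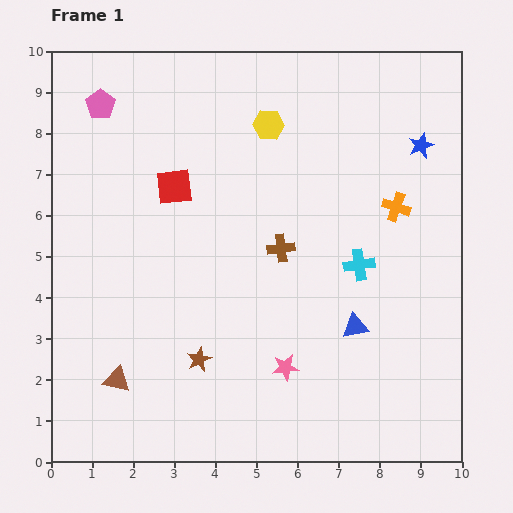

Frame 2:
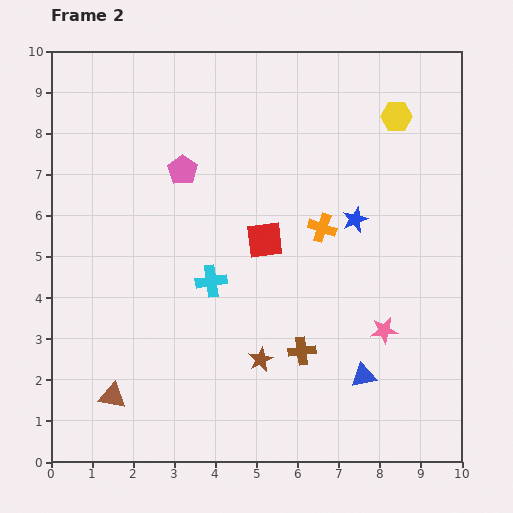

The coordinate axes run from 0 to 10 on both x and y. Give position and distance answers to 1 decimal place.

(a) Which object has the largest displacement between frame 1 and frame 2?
the cyan cross

(moved 3.6; next 3.1)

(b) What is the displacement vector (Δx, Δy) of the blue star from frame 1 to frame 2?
(-1.6, -1.8)

The blue star was at (9.0, 7.7) in frame 1 and (7.4, 5.9) in frame 2.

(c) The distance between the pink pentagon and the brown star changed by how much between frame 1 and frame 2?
-1.6

Distance in frame 1: 6.6. Distance in frame 2: 5.0.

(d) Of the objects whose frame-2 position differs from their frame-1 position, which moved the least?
the brown triangle

(moved 0.4)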